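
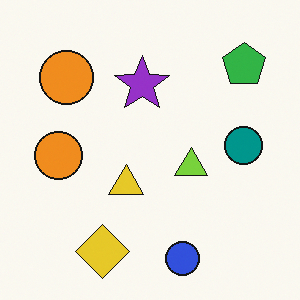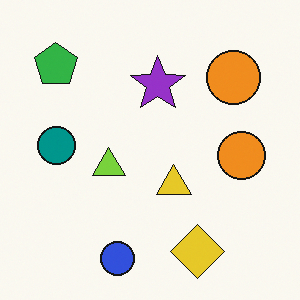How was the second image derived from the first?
This is the original image flipped horizontally (left ↔ right).

The green pentagon is in the top-right of the first image and the top-left of the second — shapes on opposite sides of the vertical midline have swapped in a mirror flip.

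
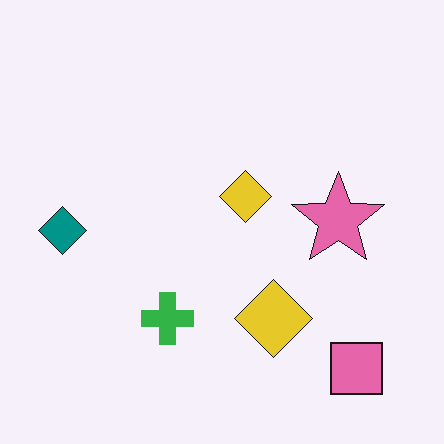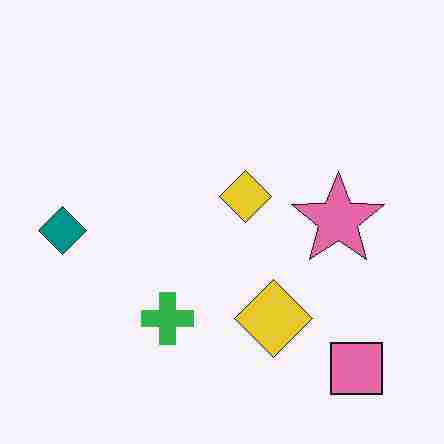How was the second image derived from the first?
Degraded with heavy JPEG compression.

Blocky 8×8 compression artifacts appear around shape edges and the flat background shows ringing — characteristic JPEG degradation.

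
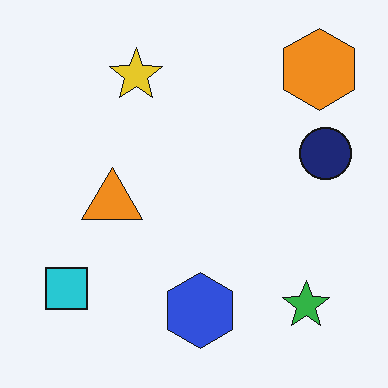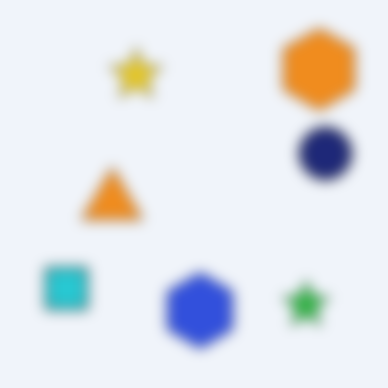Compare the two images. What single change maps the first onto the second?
It was heavily blurred.

Shape edges and outlines are uniformly softened across the whole image.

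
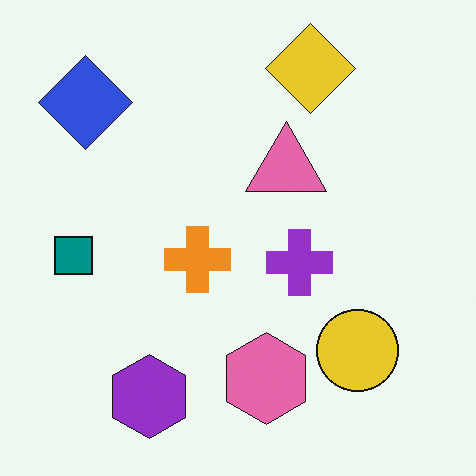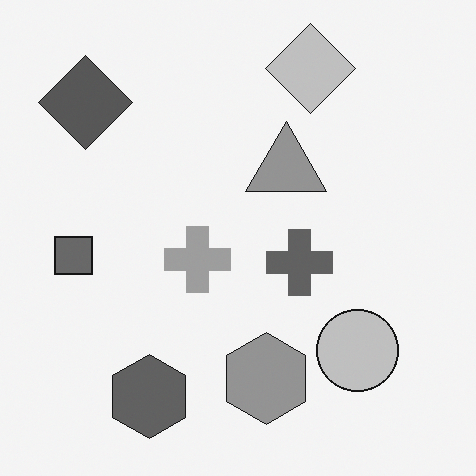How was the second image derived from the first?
The second image is the first converted to grayscale.

All color is removed — every shape is now a shade of grey.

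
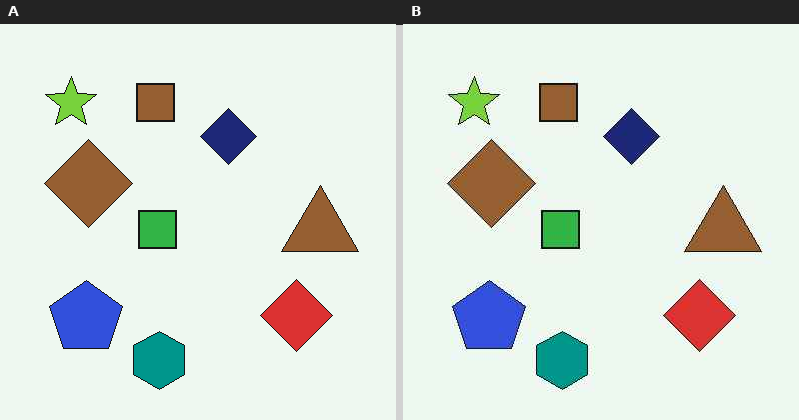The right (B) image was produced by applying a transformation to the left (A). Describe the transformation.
The image was JPEG-compressed with visible artifacts.

Blocky 8×8 compression artifacts appear around shape edges and the flat background shows ringing — characteristic JPEG degradation.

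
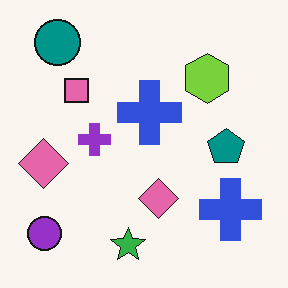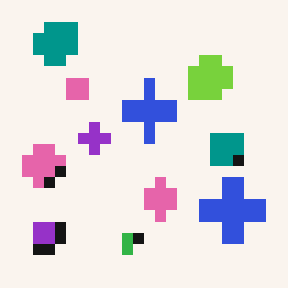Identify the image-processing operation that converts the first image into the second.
Coarsely pixelated.

Shapes are reduced to large square blocks; fine edges and outlines are lost — a downscale-then-upscale (mosaic) effect.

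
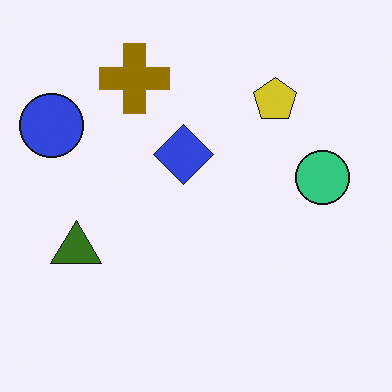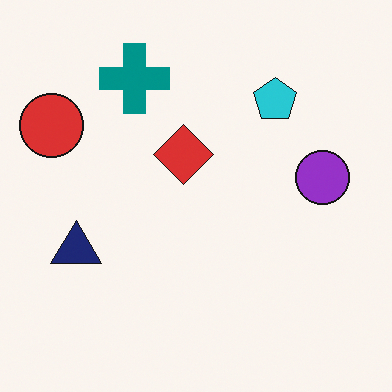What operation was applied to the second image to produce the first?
The first image is the second hue-shifted by a large amount.

Every shape's color has rotated by the same amount around the hue wheel — a uniform hue shift.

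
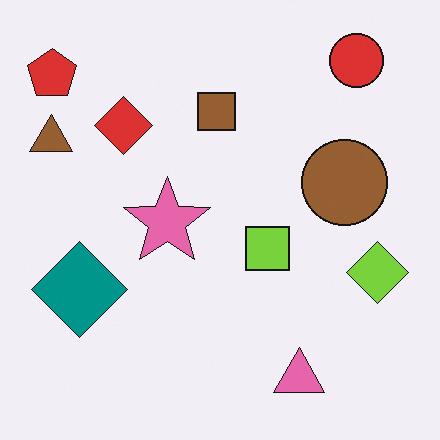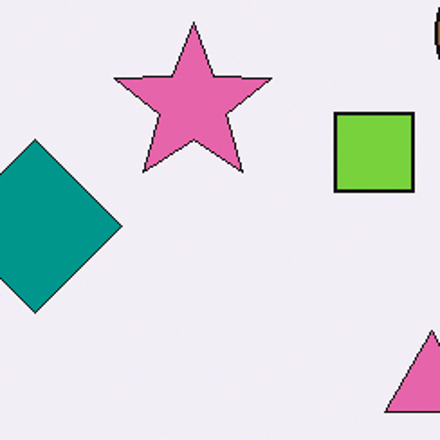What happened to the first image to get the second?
The second image is the first cropped to a noticeably smaller region and rescaled.

The visible shapes are larger and the field of view is narrower; shapes near the original edges may be partly or wholly outside the frame — a crop-and-rescale.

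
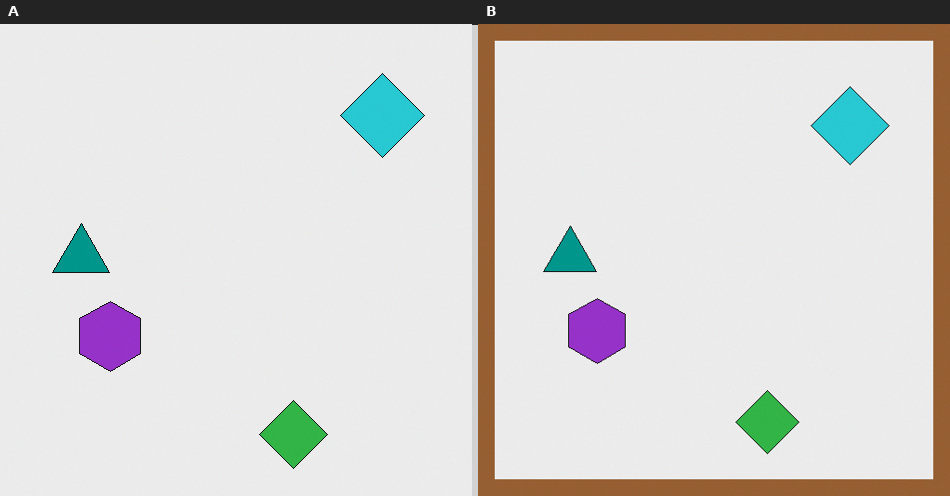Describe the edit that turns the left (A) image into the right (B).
It was framed with a brown border.

A solid brown frame runs around the edge of the right (B) image, with the content slightly shrunk inside it.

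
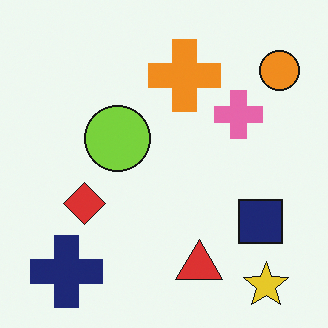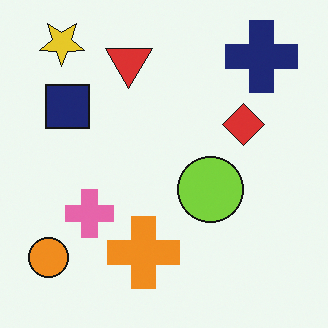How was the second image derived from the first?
Rotated 180°.

The yellow star sits in the bottom-right of the first image and the top-left of the second — consistent with a whole-image 180° rotation.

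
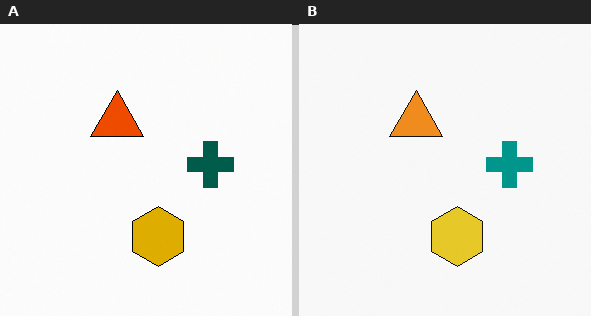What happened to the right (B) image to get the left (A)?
Boosted in contrast.

Tones are pushed away from mid-grey across the whole image — a global contrast change.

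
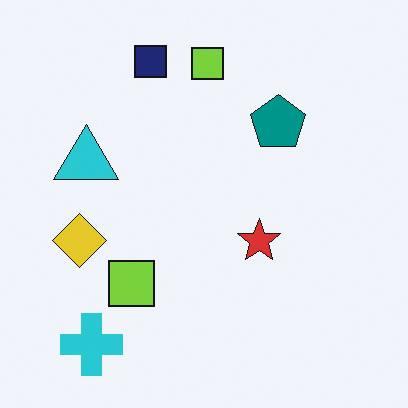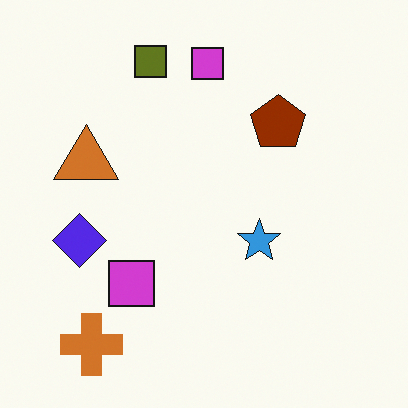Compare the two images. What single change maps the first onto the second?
This is the original image hue-shifted by a large amount.

Every shape's color has rotated by the same amount around the hue wheel — a uniform hue shift.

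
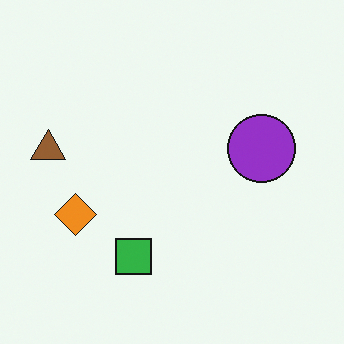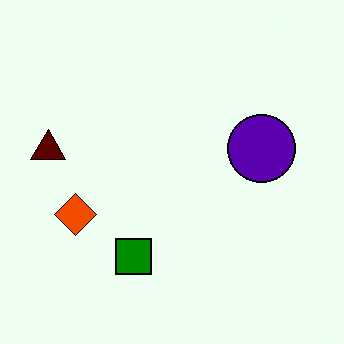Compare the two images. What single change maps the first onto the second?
The second image is the first given much higher contrast.

Tones are pushed away from mid-grey across the whole image — a global contrast change.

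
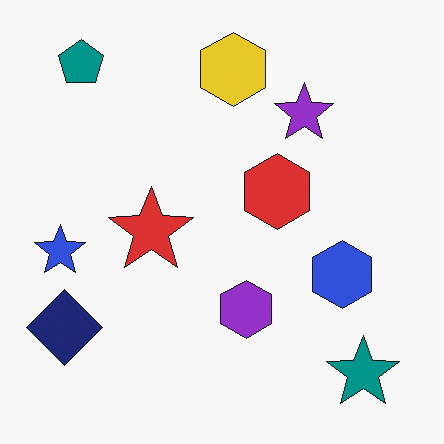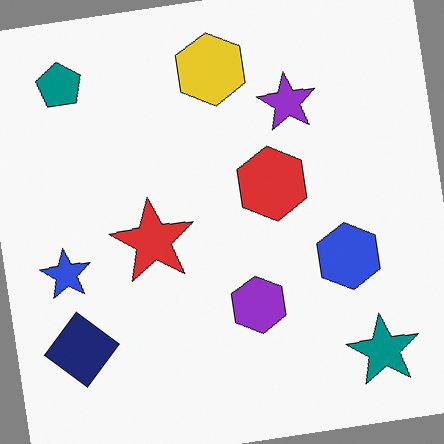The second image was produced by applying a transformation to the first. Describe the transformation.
The second image is the first rotated counter-clockwise by a few degrees.

Every shape is tilted by the same angle and the image corners show triangular fill wedges — a whole-image rotation by a non-right angle.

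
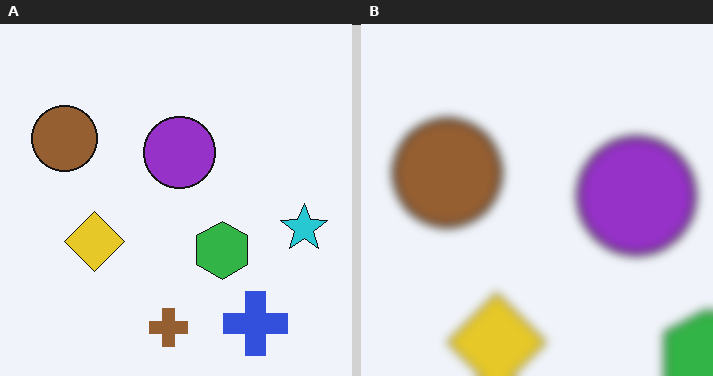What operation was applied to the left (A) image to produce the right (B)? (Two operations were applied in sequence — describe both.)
The right (B) image is the left (A) cropped to a noticeably smaller region and rescaled, then heavily blurred.

The visible shapes are larger and the field of view is narrower; shapes near the original edges may be partly or wholly outside the frame — a crop-and-rescale. Shape edges and outlines are uniformly softened across the whole image.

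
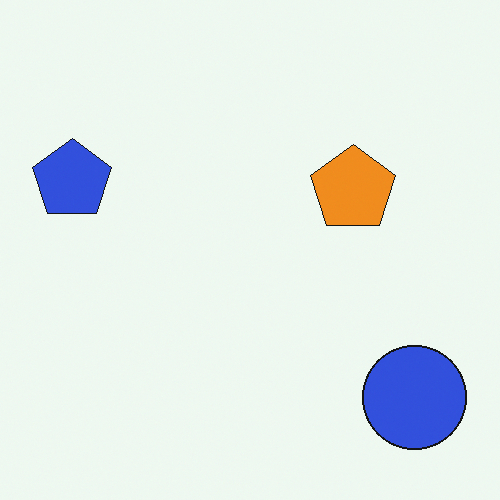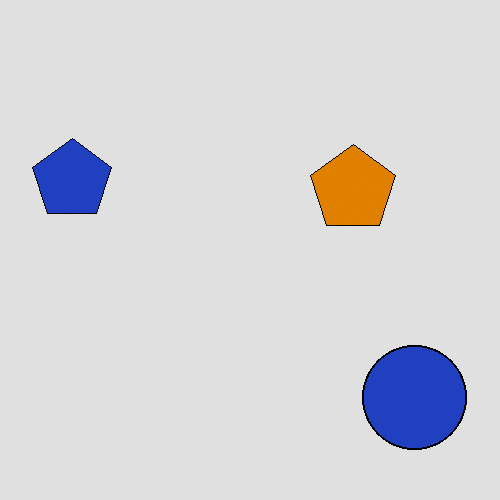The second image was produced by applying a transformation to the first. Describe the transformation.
Moderately posterized.

Each flat color has snapped to a coarser quantized level — most visibly, the near-white background has dropped to a flat grey.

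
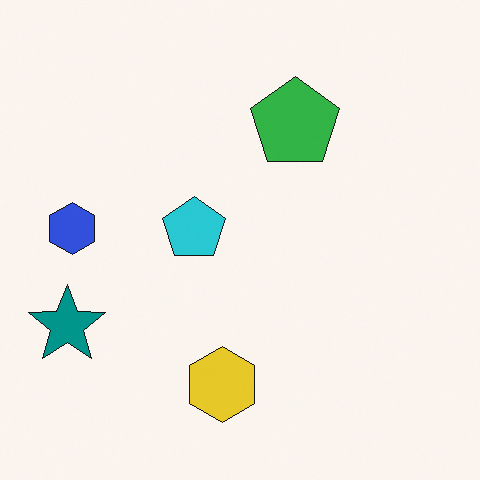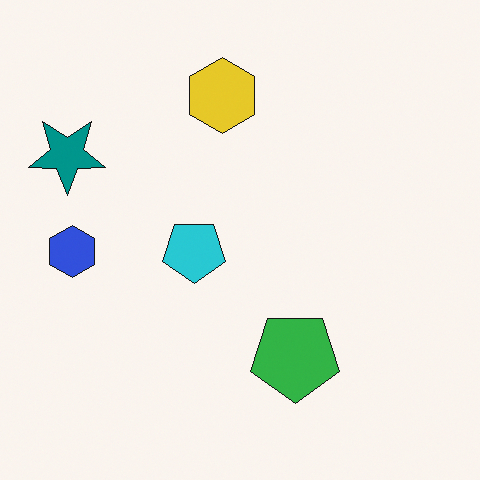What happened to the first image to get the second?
The image was flipped vertically (top ↔ bottom).

The yellow hexagon is in the bottom of the first image and the top of the second — shapes on opposite sides of the horizontal midline have swapped in a mirror flip.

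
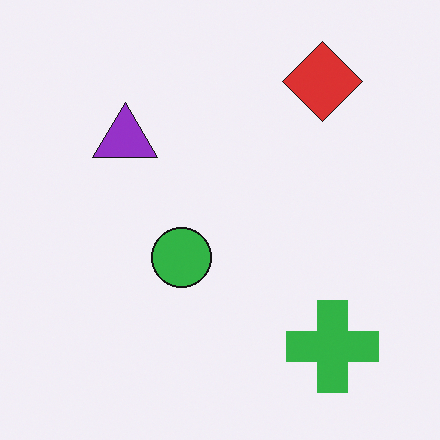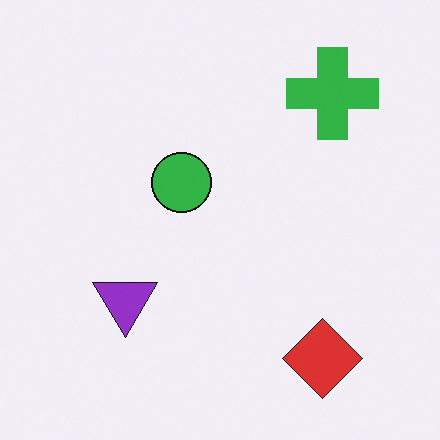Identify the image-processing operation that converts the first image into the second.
The second image is the first flipped vertically (top ↔ bottom).

The red diamond is in the top-right of the first image and the bottom-right of the second — shapes on opposite sides of the horizontal midline have swapped in a mirror flip.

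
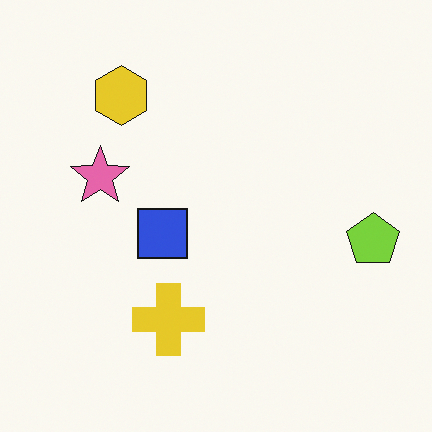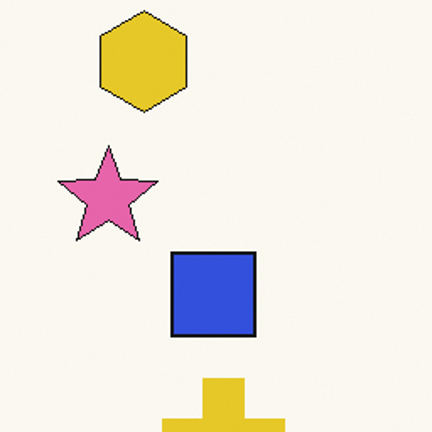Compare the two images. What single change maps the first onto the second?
The transformation is: cropped to a noticeably smaller region and rescaled.

The visible shapes are larger and the field of view is narrower; shapes near the original edges may be partly or wholly outside the frame — a crop-and-rescale.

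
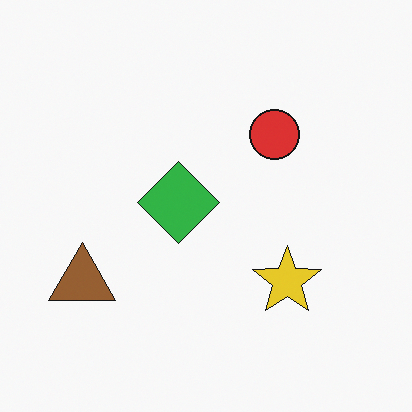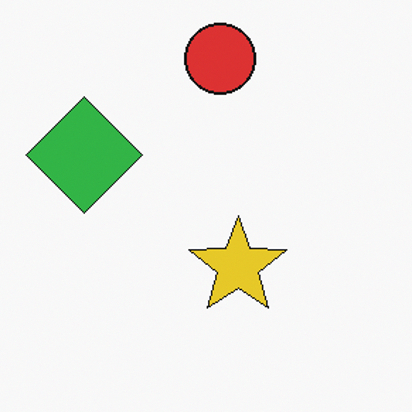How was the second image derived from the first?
The image was cropped slightly and scaled back up.

The visible shapes are larger and the field of view is narrower; shapes near the original edges may be partly or wholly outside the frame — a crop-and-rescale.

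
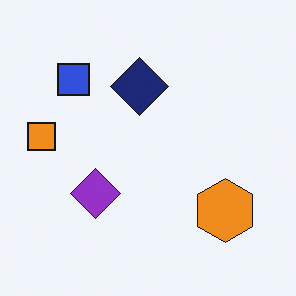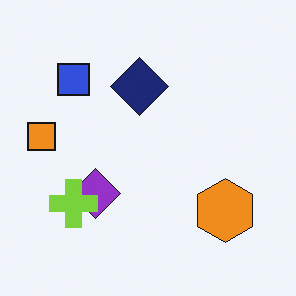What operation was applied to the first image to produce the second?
It was overlaid with an additional lime cross.

A lime cross appears in the second image that is absent from the first.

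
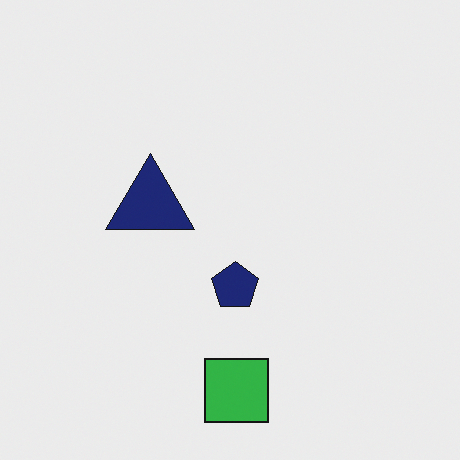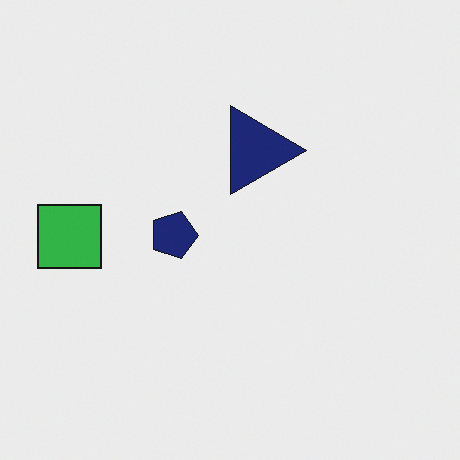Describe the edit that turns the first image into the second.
This is the original image rotated 90° clockwise.

The green square sits in the bottom of the first image and the left of the second — consistent with a whole-image 90° clockwise rotation.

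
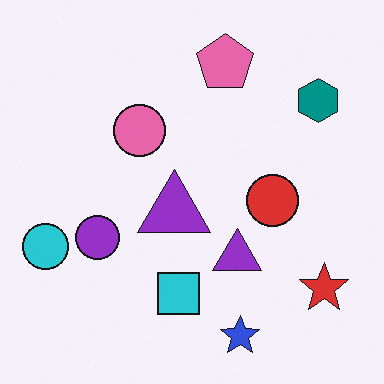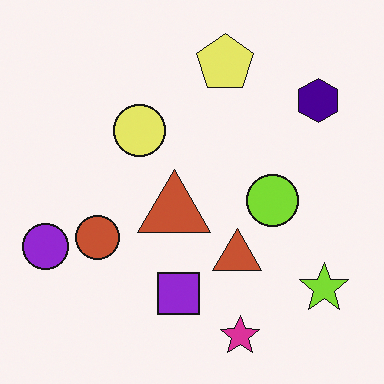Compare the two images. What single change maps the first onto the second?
This is the original image hue-shifted by a moderate amount.

Every shape's color has rotated by the same amount around the hue wheel — a uniform hue shift.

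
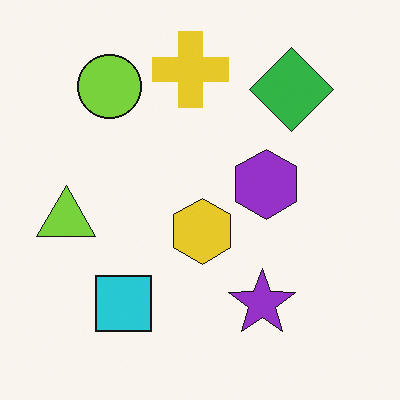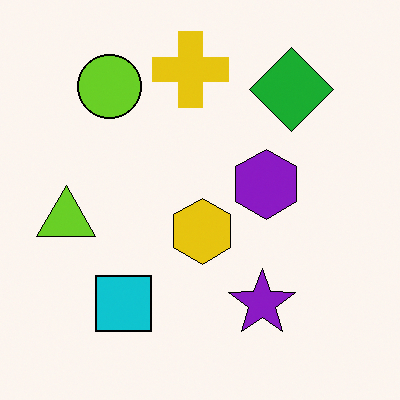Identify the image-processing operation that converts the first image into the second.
The second image is the first given slightly increased contrast.

Tones are pushed away from mid-grey across the whole image — a global contrast change.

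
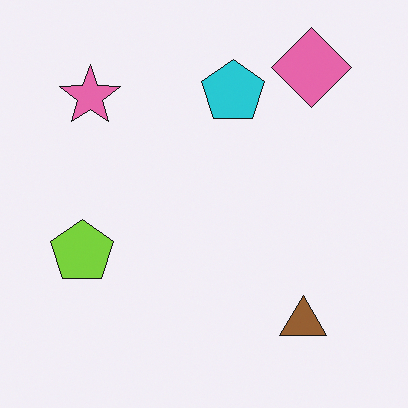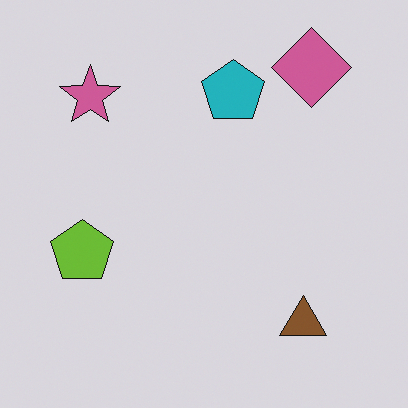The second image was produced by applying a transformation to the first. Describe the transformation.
The image was slightly darkened.

Every pixel — background and shapes alike — is uniformly darkened.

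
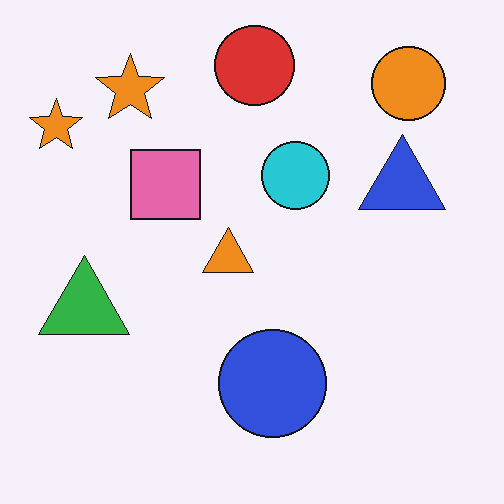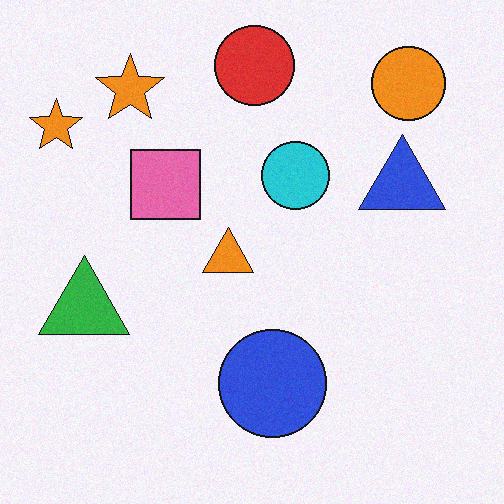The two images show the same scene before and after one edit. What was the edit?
The transformation is: degraded with subtle gaussian noise.

Random speckle covers the whole image, including the flat background.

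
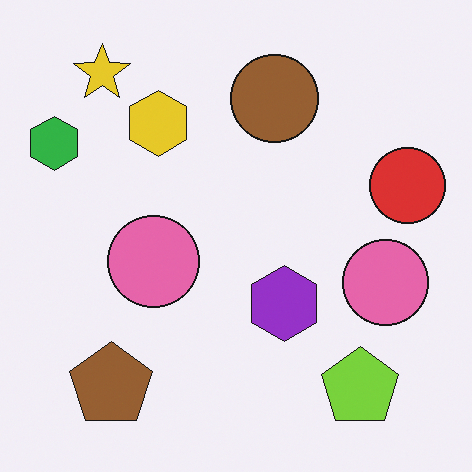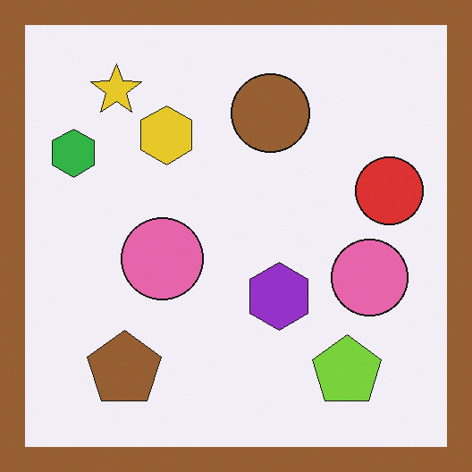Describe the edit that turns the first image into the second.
The second image is the first framed with a brown border.

A solid brown frame runs around the edge of the second image, with the content slightly shrunk inside it.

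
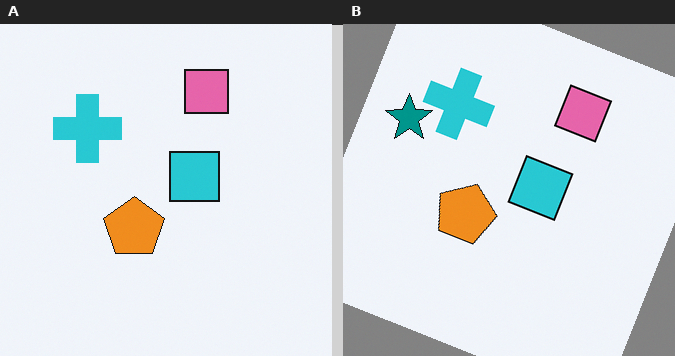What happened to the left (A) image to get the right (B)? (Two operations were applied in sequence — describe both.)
The image was rotated clockwise by a moderate amount, then overlaid with an additional teal star.

Every shape is tilted by the same angle and the image corners show triangular fill wedges — a whole-image rotation by a non-right angle. A teal star appears in the right (B) image that is absent from the left (A).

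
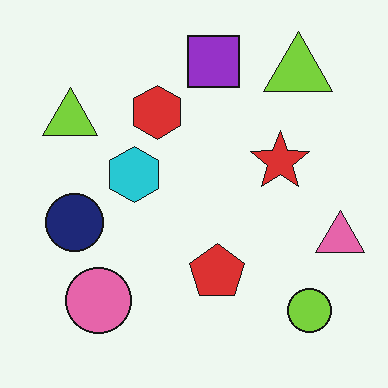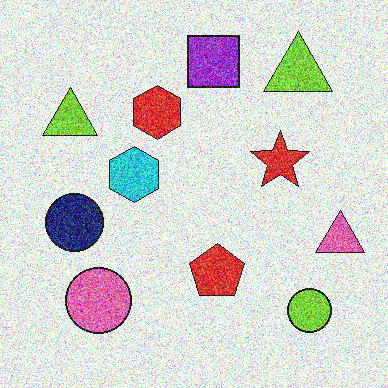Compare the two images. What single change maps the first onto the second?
The second image is the first degraded with strong gaussian noise.

Random speckle covers the whole image, including the flat background.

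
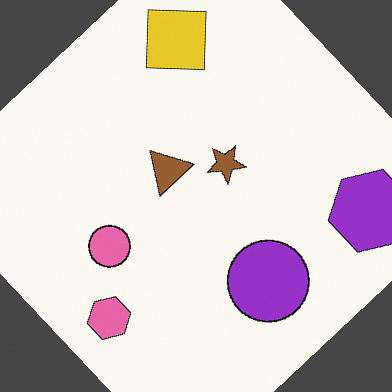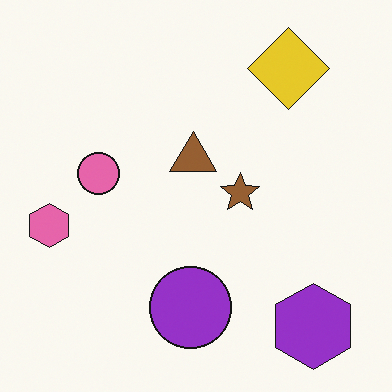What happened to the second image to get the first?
The image was rotated counter-clockwise by a large amount — several tens of degrees.

Every shape is tilted by the same angle and the image corners show triangular fill wedges — a whole-image rotation by a non-right angle.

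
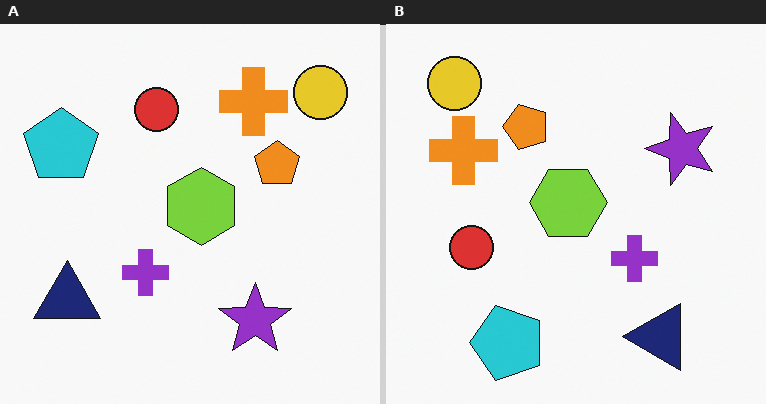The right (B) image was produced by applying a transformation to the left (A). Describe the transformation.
This is the original image rotated 90° counter-clockwise.

The yellow circle sits in the top-right of the left (A) image and the top-left of the right (B) — consistent with a whole-image 90° counter-clockwise rotation.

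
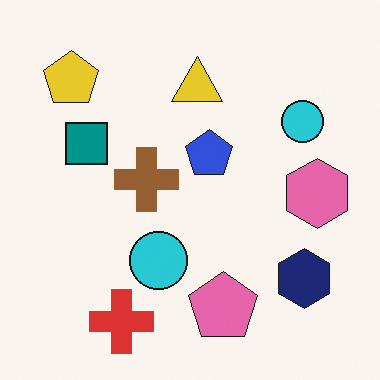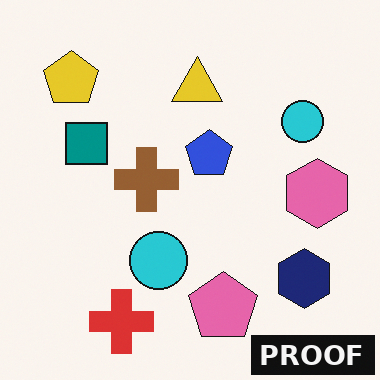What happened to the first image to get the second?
The transformation is: watermarked with the text "PROOF" in the lower-right corner.

A dark label reading "PROOF" appears in the lower-right corner.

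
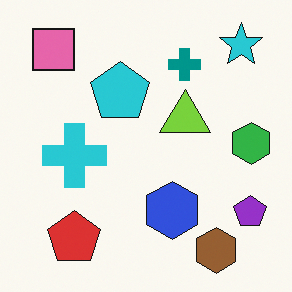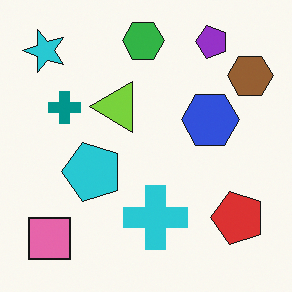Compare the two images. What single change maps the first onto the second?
The image was rotated 90° counter-clockwise.

The cyan star sits in the top-right of the first image and the top-left of the second — consistent with a whole-image 90° counter-clockwise rotation.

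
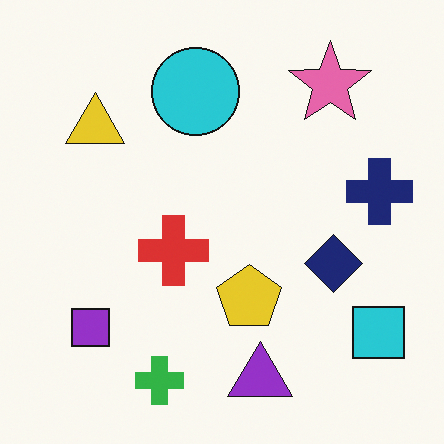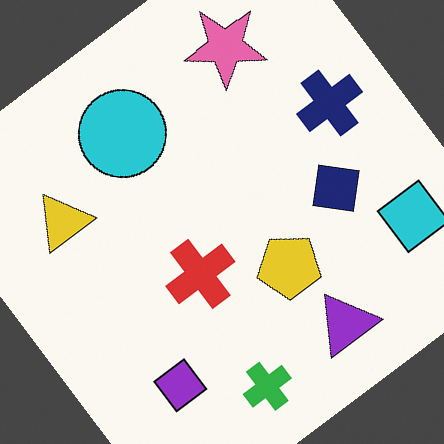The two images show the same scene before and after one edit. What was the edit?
The transformation is: rotated counter-clockwise by a large amount — several tens of degrees.

Every shape is tilted by the same angle and the image corners show triangular fill wedges — a whole-image rotation by a non-right angle.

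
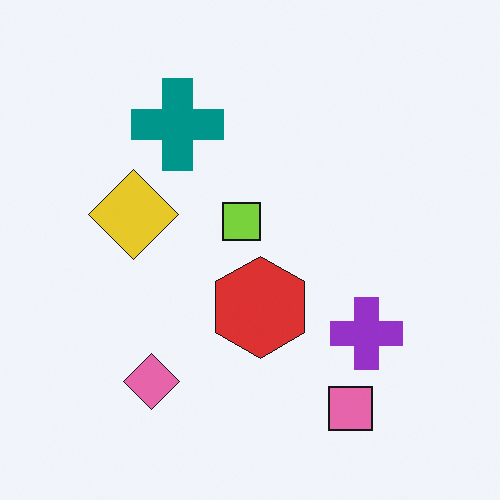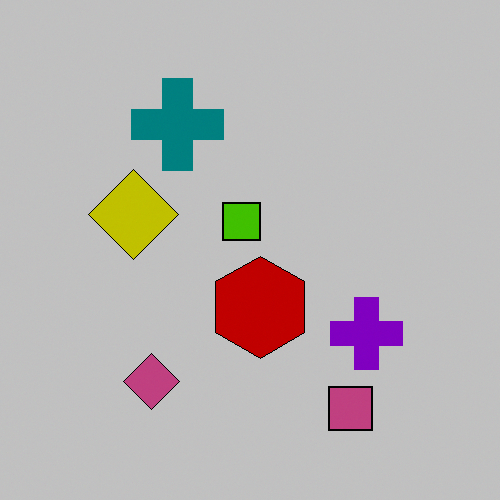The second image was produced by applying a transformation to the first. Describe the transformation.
This is the original image heavily posterized to just a handful of flat colors.

Each flat color has snapped to a coarser quantized level — most visibly, the near-white background has dropped to a flat grey.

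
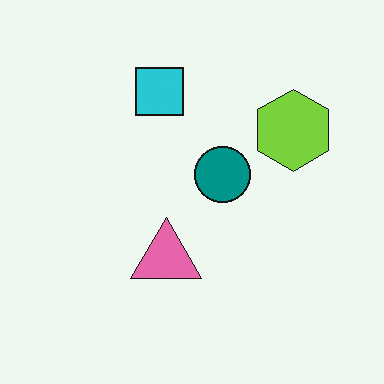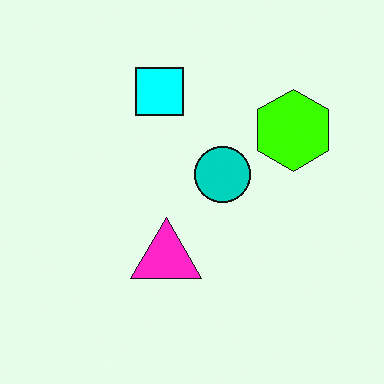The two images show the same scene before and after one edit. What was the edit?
This is the original image heavily oversaturated.

All colors are more vivid — a global saturation change.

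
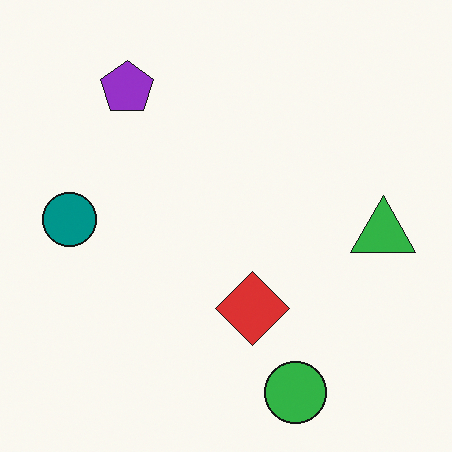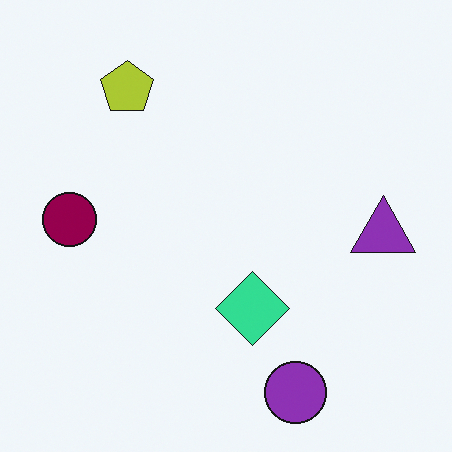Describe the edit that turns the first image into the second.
This is the original image hue-shifted through roughly a third of the color wheel.

Every shape's color has rotated by the same amount around the hue wheel — a uniform hue shift.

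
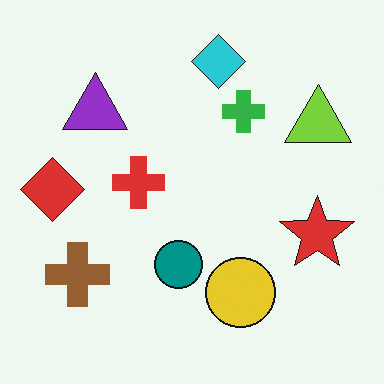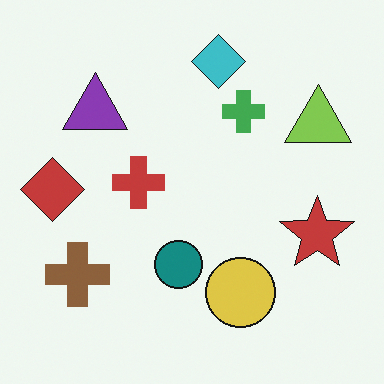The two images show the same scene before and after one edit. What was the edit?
The transformation is: slightly desaturated.

All colors are more muted and greyish — a global saturation change.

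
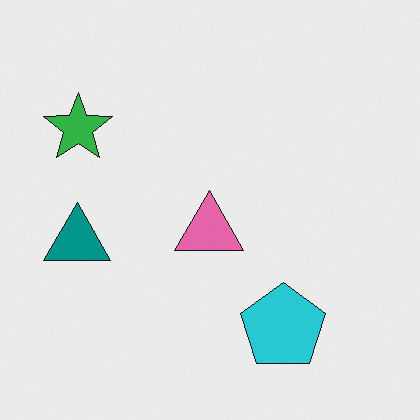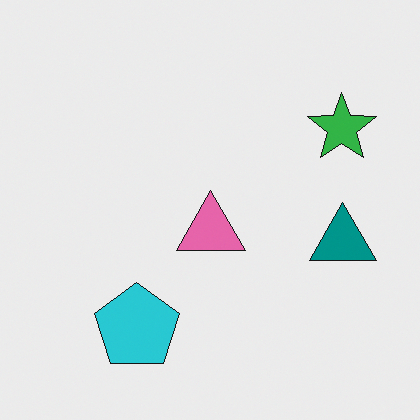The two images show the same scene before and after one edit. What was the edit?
It was flipped horizontally (left ↔ right).

The teal triangle is in the left of the first image and the right of the second — shapes on opposite sides of the vertical midline have swapped in a mirror flip.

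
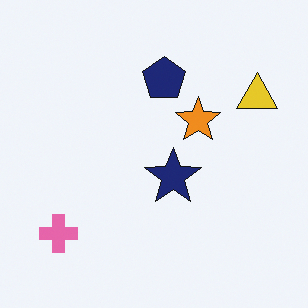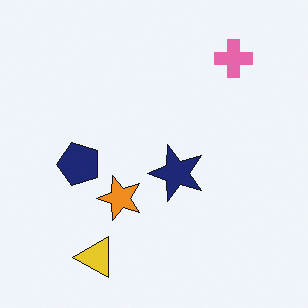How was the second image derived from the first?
It was transposed (reflected across the top-left ↔ bottom-right diagonal).

Shapes have swapped their row and column positions — what was in the top-right is now in the bottom-left — a diagonal reflection.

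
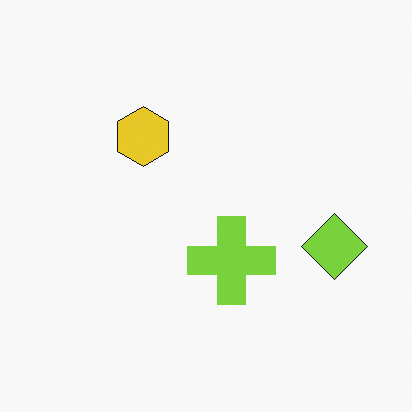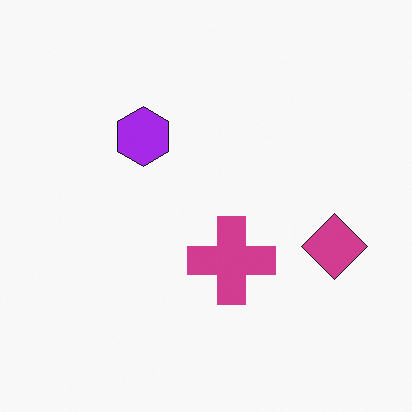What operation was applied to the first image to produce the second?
The second image is the first hue-shifted through roughly half the color wheel.

Every shape's color has rotated by the same amount around the hue wheel — a uniform hue shift.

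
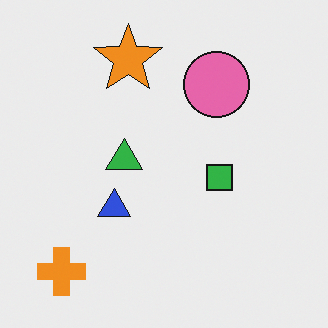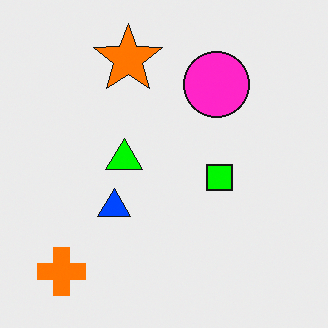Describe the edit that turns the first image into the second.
The second image is the first heavily oversaturated.

All colors are more vivid — a global saturation change.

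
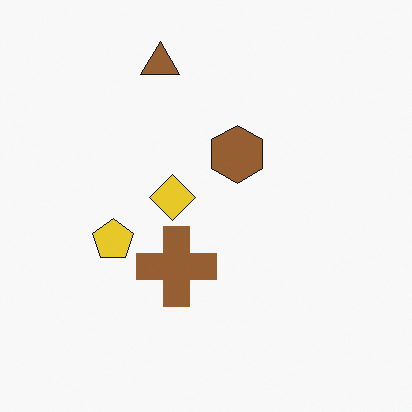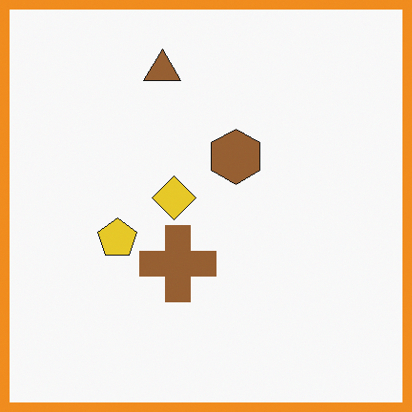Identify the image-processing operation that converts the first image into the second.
Framed with a orange border.

A solid orange frame runs around the edge of the second image, with the content slightly shrunk inside it.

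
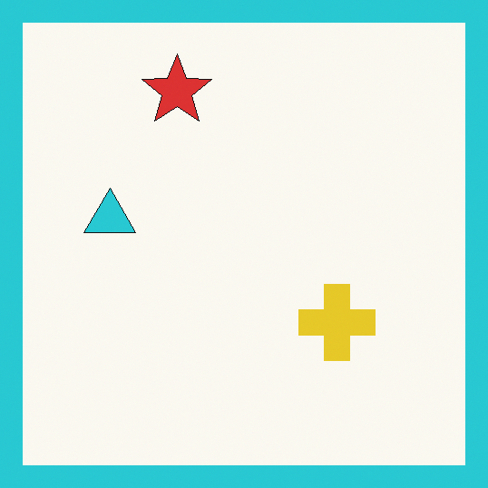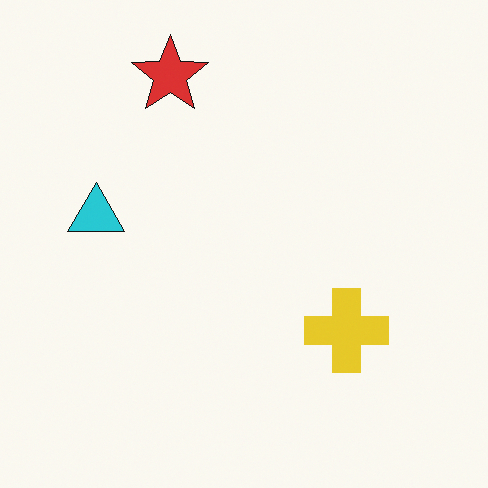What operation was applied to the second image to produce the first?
This is the original image framed with a cyan border.

A solid cyan frame runs around the edge of the first image, with the content slightly shrunk inside it.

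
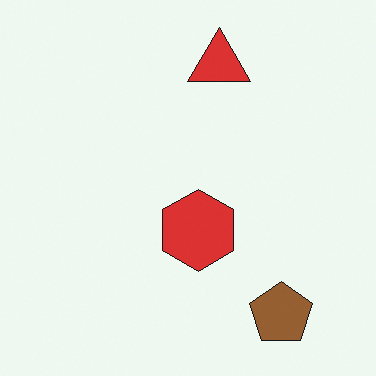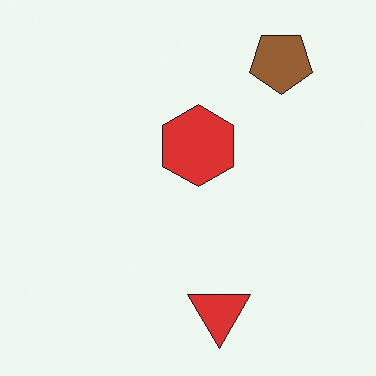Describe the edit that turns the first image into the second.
The image was flipped vertically (top ↔ bottom).

The brown pentagon is in the bottom-right of the first image and the top-right of the second — shapes on opposite sides of the horizontal midline have swapped in a mirror flip.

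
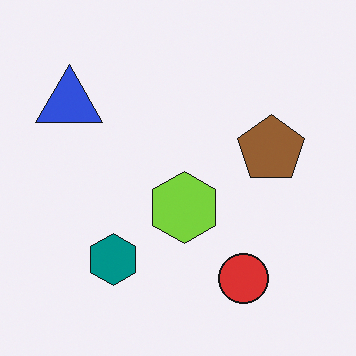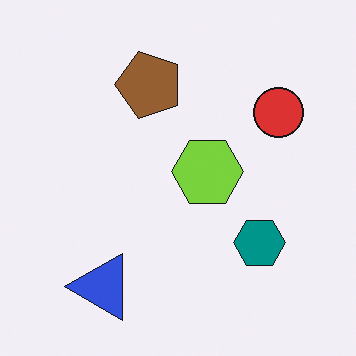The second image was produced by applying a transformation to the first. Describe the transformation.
It was rotated 90° counter-clockwise.

The blue triangle sits in the top-left of the first image and the bottom-left of the second — consistent with a whole-image 90° counter-clockwise rotation.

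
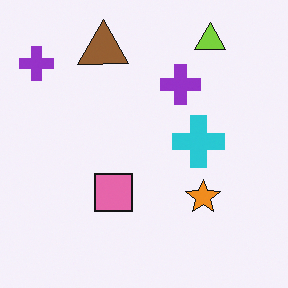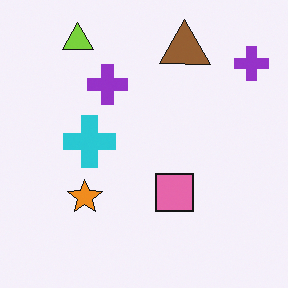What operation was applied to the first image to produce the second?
Flipped horizontally (left ↔ right).

The lime triangle is in the top-right of the first image and the top-left of the second — shapes on opposite sides of the vertical midline have swapped in a mirror flip.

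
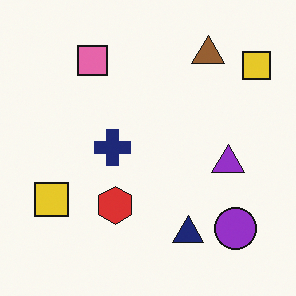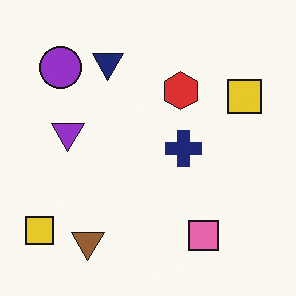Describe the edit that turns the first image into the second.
Rotated 180°.

The purple circle sits in the bottom-right of the first image and the top-left of the second — consistent with a whole-image 180° rotation.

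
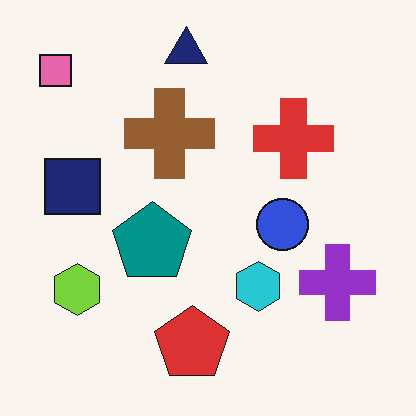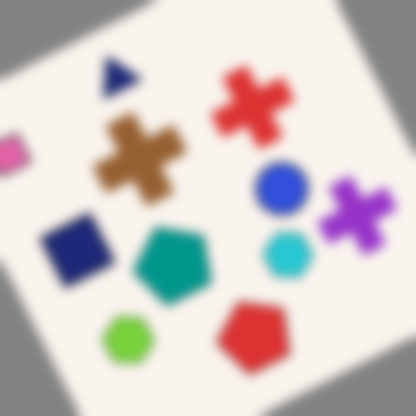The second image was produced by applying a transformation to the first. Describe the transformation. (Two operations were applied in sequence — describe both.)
The transformation is: rotated counter-clockwise by a clearly visible amount, then heavily blurred.

Every shape is tilted by the same angle and the image corners show triangular fill wedges — a whole-image rotation by a non-right angle. Shape edges and outlines are uniformly softened across the whole image.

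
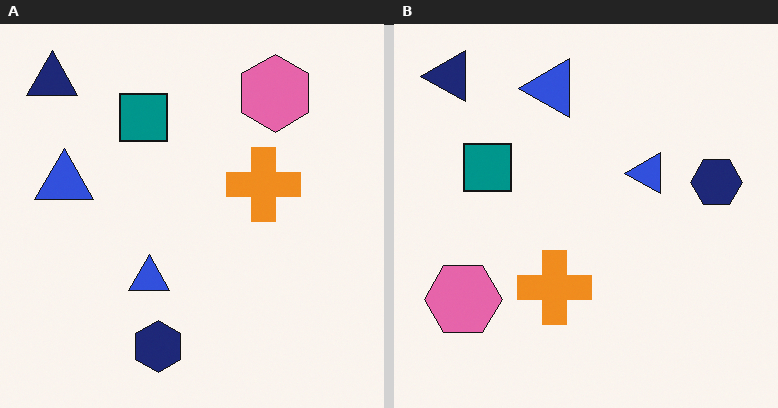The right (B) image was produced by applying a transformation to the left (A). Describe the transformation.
Transposed (reflected across the top-left ↔ bottom-right diagonal).

Shapes have swapped their row and column positions — what was in the top-right is now in the bottom-left — a diagonal reflection.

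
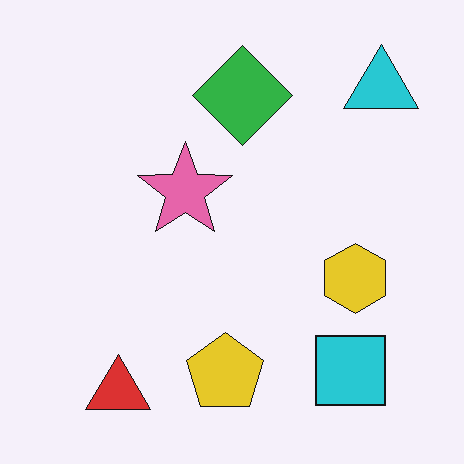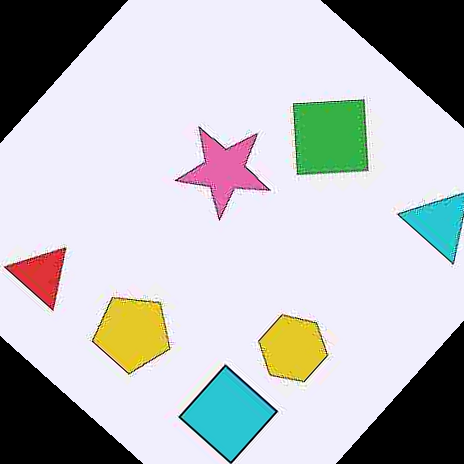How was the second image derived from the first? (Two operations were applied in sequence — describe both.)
The second image is the first degraded with heavy JPEG compression, then rotated clockwise by a large amount — several tens of degrees.

Blocky 8×8 compression artifacts appear around shape edges and the flat background shows ringing — characteristic JPEG degradation. Every shape is tilted by the same angle and the image corners show triangular fill wedges — a whole-image rotation by a non-right angle.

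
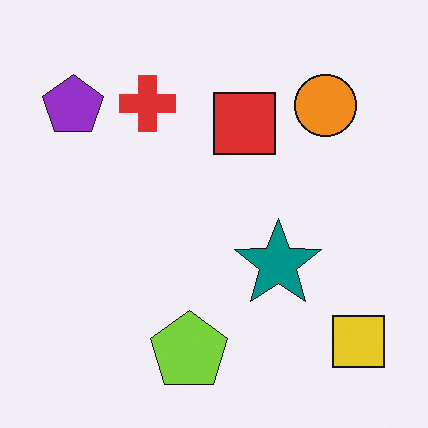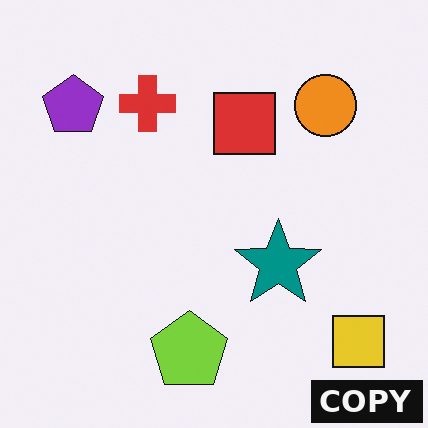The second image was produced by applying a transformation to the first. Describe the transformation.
The transformation is: watermarked with the text "COPY" in the lower-right corner.

A dark label reading "COPY" appears in the lower-right corner.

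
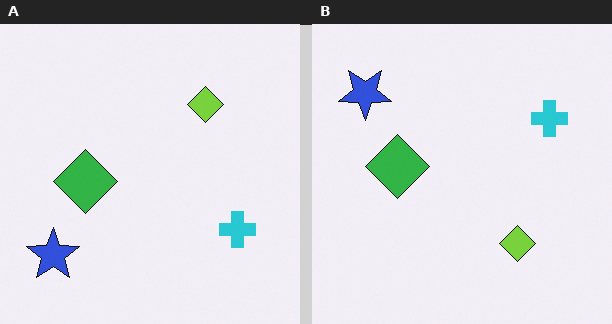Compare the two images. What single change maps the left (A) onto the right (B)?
The transformation is: flipped vertically (top ↔ bottom).

The blue star is in the bottom-left of the left (A) image and the top-left of the right (B) — shapes on opposite sides of the horizontal midline have swapped in a mirror flip.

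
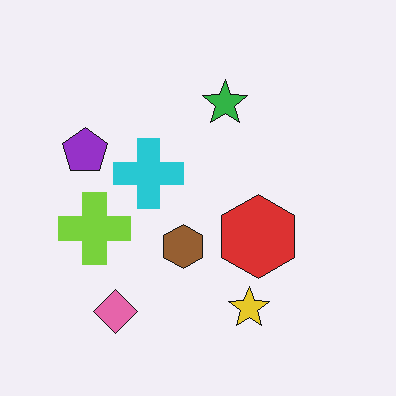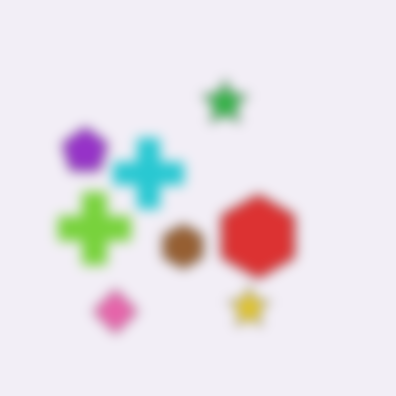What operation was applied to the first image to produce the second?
Strongly gaussian-blurred.

Shape edges and outlines are uniformly softened across the whole image.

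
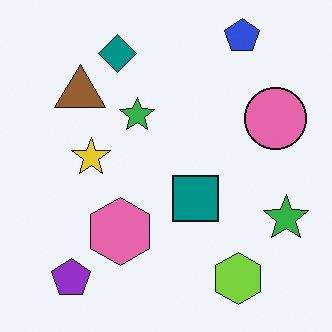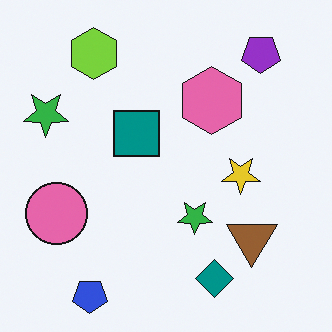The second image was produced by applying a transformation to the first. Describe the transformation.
This is the original image rotated 180°.

The blue pentagon sits in the top-right of the first image and the bottom-left of the second — consistent with a whole-image 180° rotation.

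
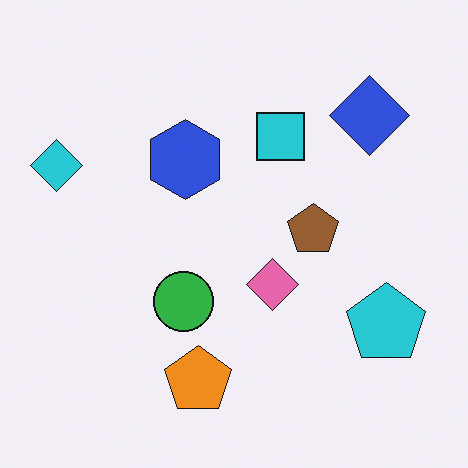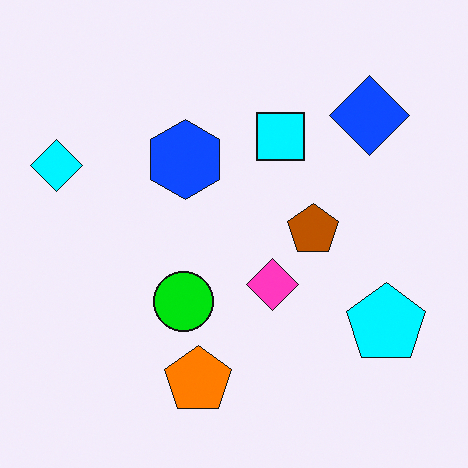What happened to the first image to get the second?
The transformation is: made much more vivid (saturation change).

All colors are more vivid — a global saturation change.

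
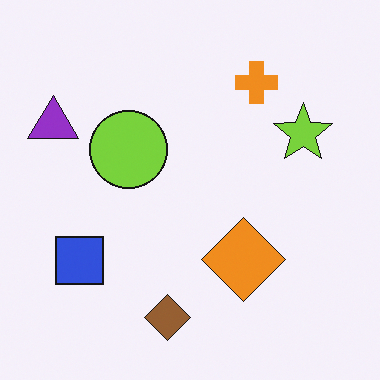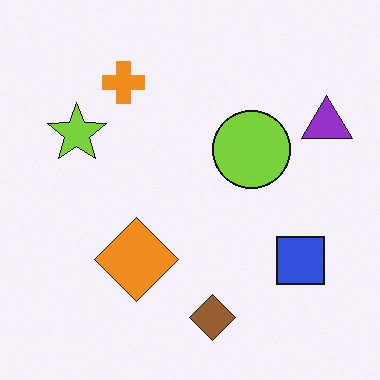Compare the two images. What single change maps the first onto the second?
It was flipped horizontally (left ↔ right).

The purple triangle is in the top-left of the first image and the top-right of the second — shapes on opposite sides of the vertical midline have swapped in a mirror flip.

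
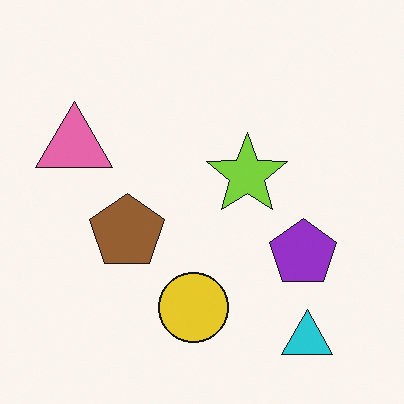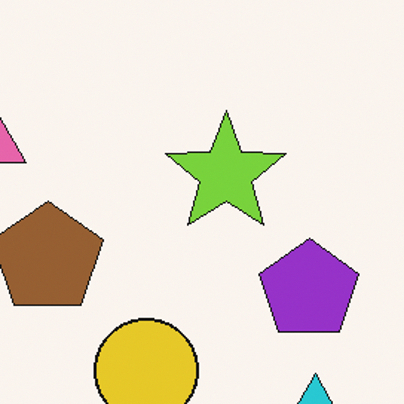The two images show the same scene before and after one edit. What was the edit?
The second image is the first cropped slightly and scaled back up.

The visible shapes are larger and the field of view is narrower; shapes near the original edges may be partly or wholly outside the frame — a crop-and-rescale.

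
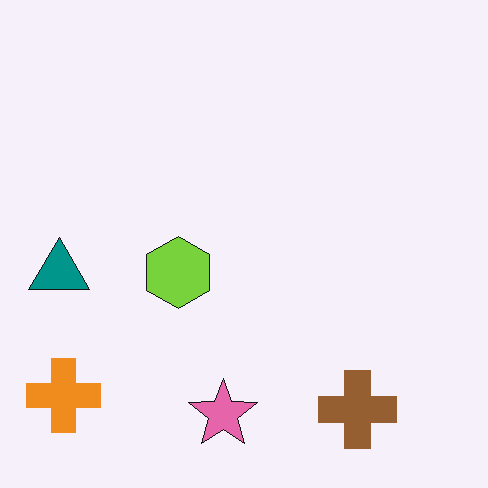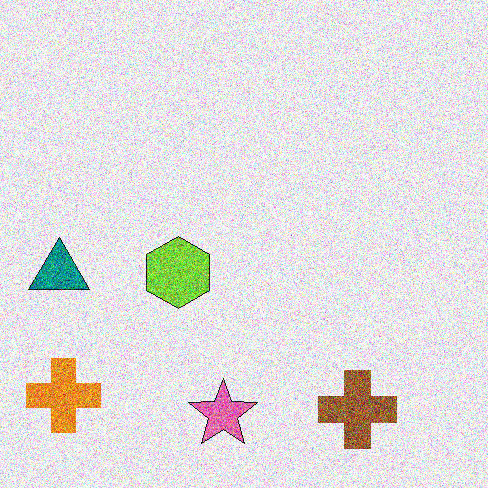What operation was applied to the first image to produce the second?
Degraded with heavy additive noise.

Random speckle covers the whole image, including the flat background.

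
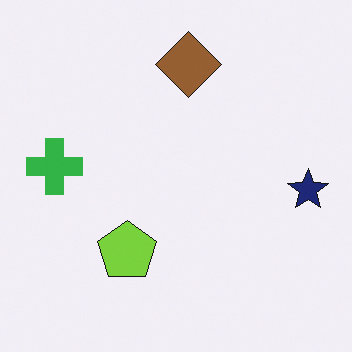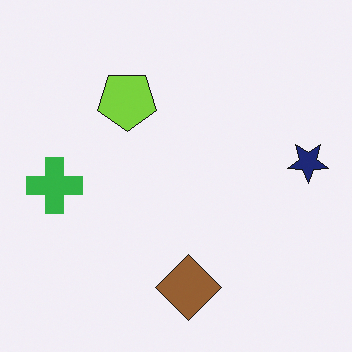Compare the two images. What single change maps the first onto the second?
The transformation is: flipped vertically (top ↔ bottom).

The brown diamond is in the top of the first image and the bottom of the second — shapes on opposite sides of the horizontal midline have swapped in a mirror flip.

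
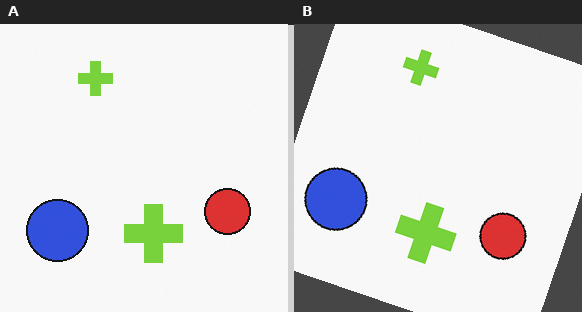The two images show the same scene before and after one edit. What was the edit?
The transformation is: rotated clockwise by a moderate amount.

Every shape is tilted by the same angle and the image corners show triangular fill wedges — a whole-image rotation by a non-right angle.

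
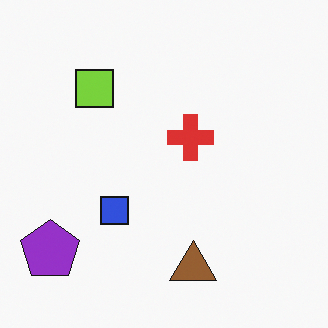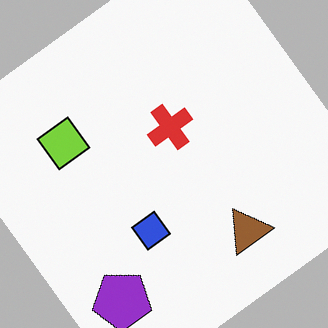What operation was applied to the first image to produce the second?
This is the original image rotated counter-clockwise by a large amount — several tens of degrees.

Every shape is tilted by the same angle and the image corners show triangular fill wedges — a whole-image rotation by a non-right angle.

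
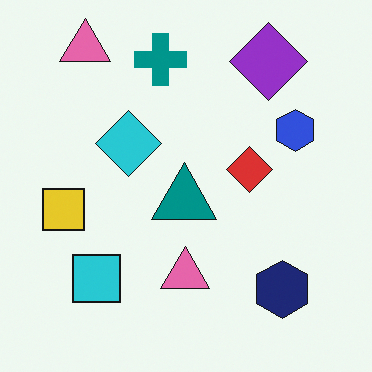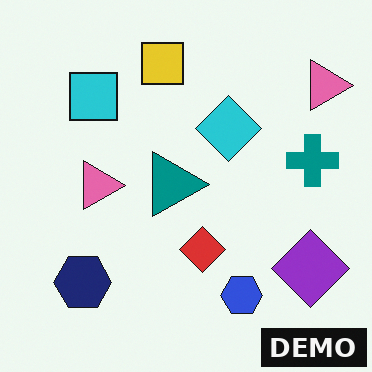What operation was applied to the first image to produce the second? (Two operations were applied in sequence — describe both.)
It was rotated 90° clockwise, then watermarked with the text "DEMO" in the lower-right corner.

The purple diamond sits in the top-right of the first image and the bottom-right of the second — consistent with a whole-image 90° clockwise rotation. A dark label reading "DEMO" appears in the lower-right corner.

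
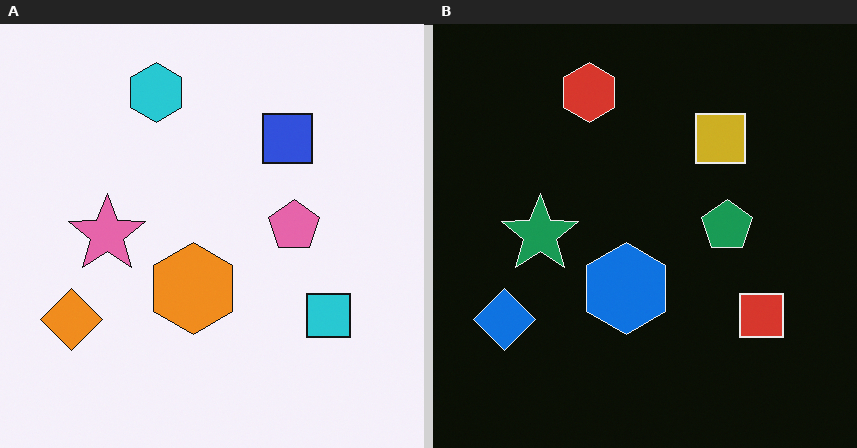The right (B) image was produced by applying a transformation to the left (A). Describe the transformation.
The transformation is: color-inverted (negative).

The light background has become dark and every shape's color is its complement — a photographic negative.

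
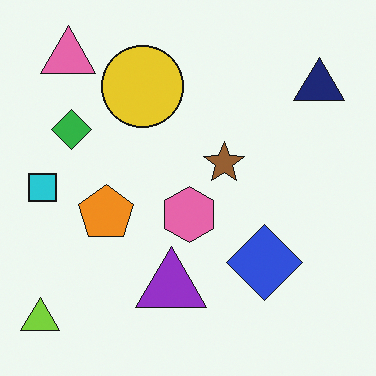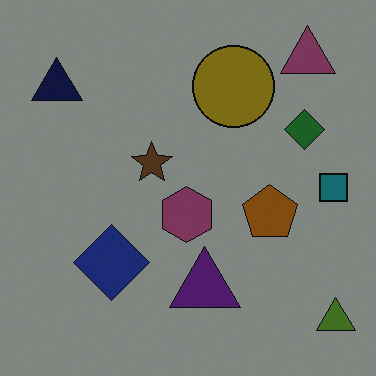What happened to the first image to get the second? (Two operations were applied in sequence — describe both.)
It was flipped horizontally (left ↔ right), then darkened a lot.

The lime triangle is in the bottom-left of the first image and the bottom-right of the second — shapes on opposite sides of the vertical midline have swapped in a mirror flip. Every pixel — background and shapes alike — is uniformly darkened.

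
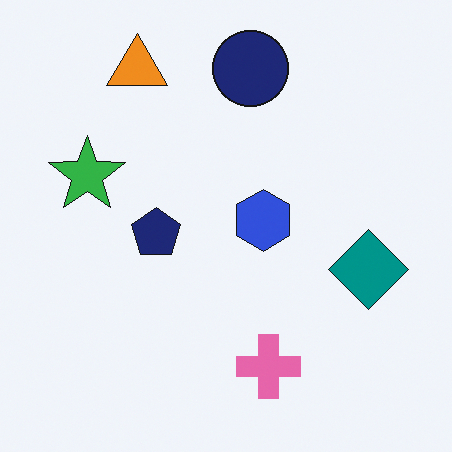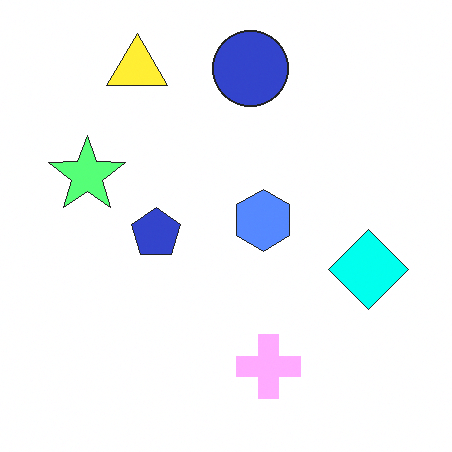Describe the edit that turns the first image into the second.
The image was noticeably brightened.

Every pixel — background and shapes alike — is uniformly brightened.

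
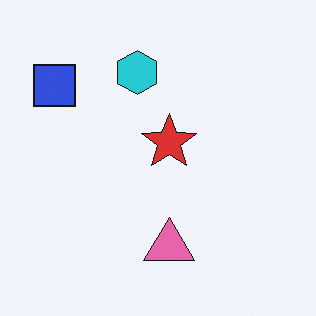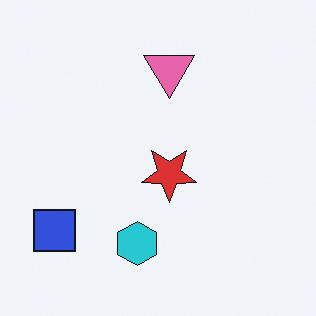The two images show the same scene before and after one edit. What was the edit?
The transformation is: flipped vertically (top ↔ bottom).

The pink triangle is in the bottom of the first image and the top of the second — shapes on opposite sides of the horizontal midline have swapped in a mirror flip.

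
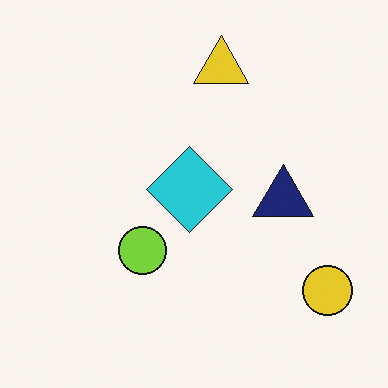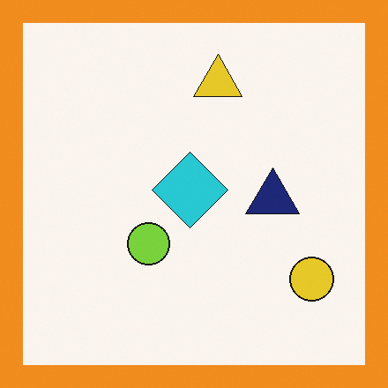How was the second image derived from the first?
The transformation is: framed with a orange border.

A solid orange frame runs around the edge of the second image, with the content slightly shrunk inside it.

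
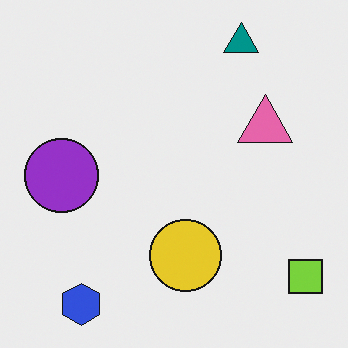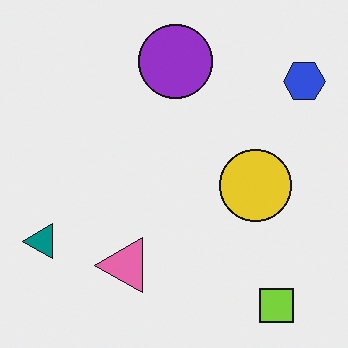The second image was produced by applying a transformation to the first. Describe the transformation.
This is the original image transposed (reflected across the top-left ↔ bottom-right diagonal).

Shapes have swapped their row and column positions — what was in the top-right is now in the bottom-left — a diagonal reflection.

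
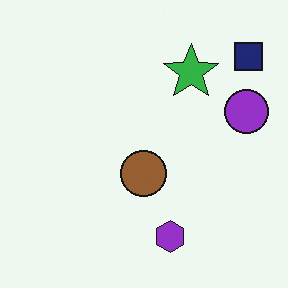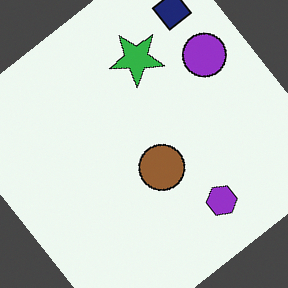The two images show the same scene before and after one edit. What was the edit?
The second image is the first rotated counter-clockwise by a large amount — several tens of degrees.

Every shape is tilted by the same angle and the image corners show triangular fill wedges — a whole-image rotation by a non-right angle.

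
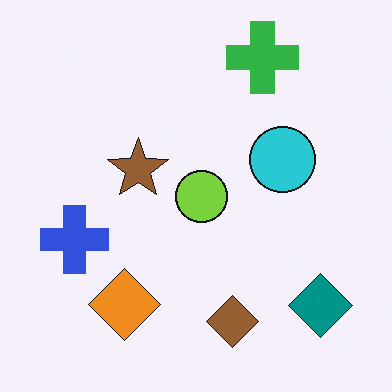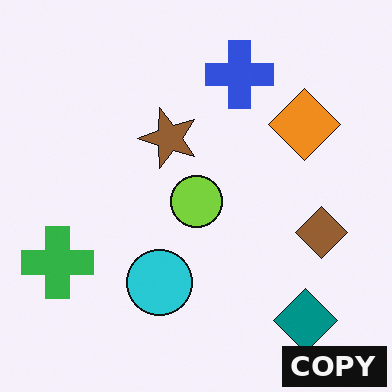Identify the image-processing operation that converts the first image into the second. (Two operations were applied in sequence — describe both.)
The transformation is: transposed (reflected across the top-left ↔ bottom-right diagonal), then watermarked with the text "COPY" in the lower-right corner.

Shapes have swapped their row and column positions — what was in the top-right is now in the bottom-left — a diagonal reflection. A dark label reading "COPY" appears in the lower-right corner.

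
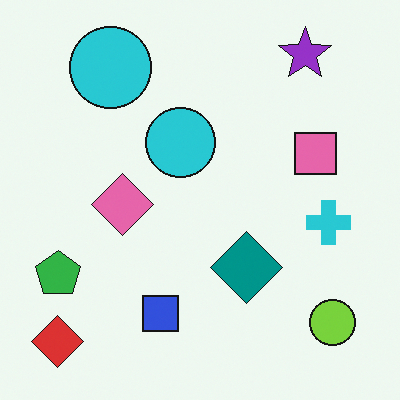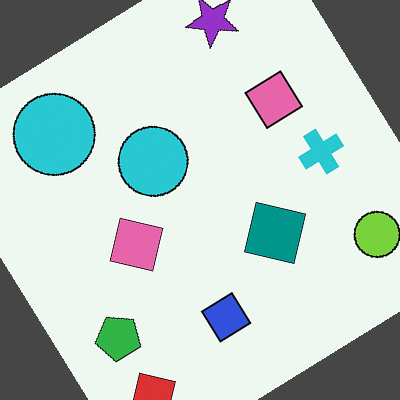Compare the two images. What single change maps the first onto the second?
The image was rotated counter-clockwise by a large amount — several tens of degrees.

Every shape is tilted by the same angle and the image corners show triangular fill wedges — a whole-image rotation by a non-right angle.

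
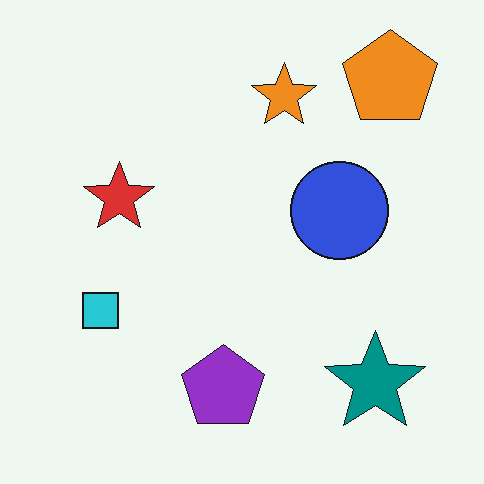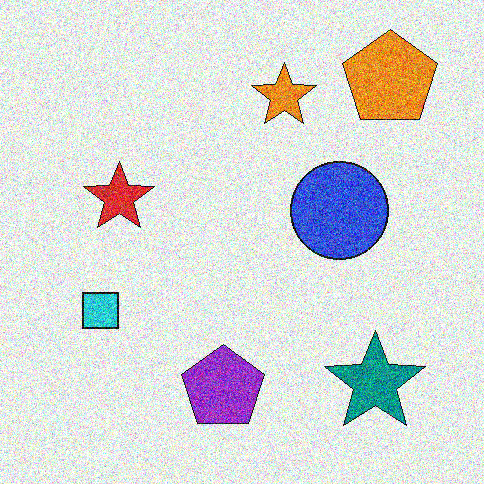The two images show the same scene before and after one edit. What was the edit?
The image was degraded with strong gaussian noise.

Random speckle covers the whole image, including the flat background.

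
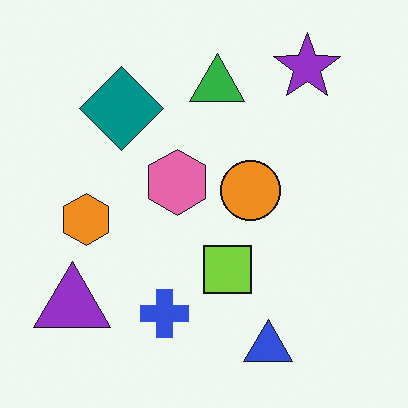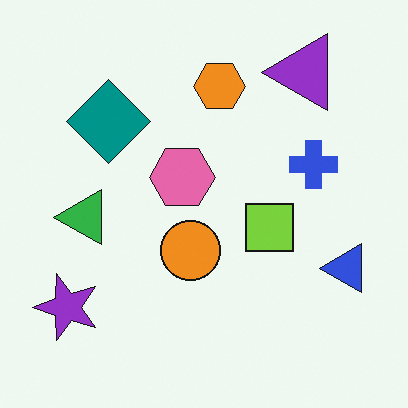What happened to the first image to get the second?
Transposed (reflected across the top-left ↔ bottom-right diagonal).

Shapes have swapped their row and column positions — what was in the top-right is now in the bottom-left — a diagonal reflection.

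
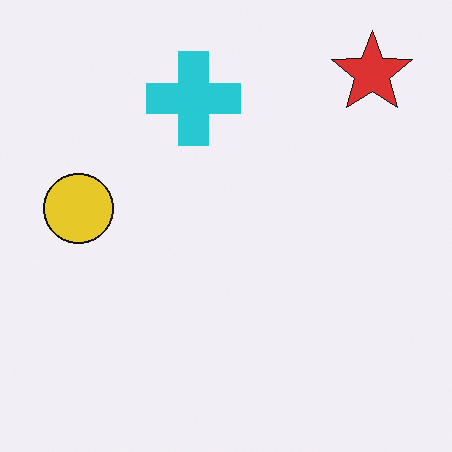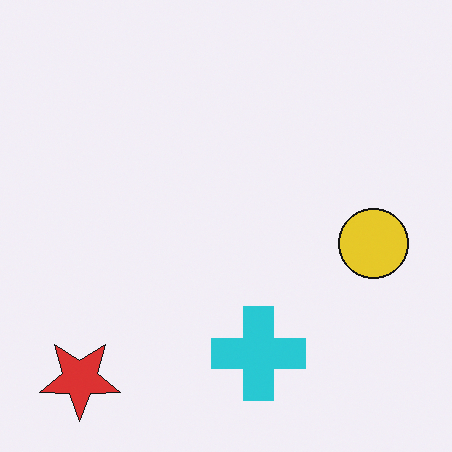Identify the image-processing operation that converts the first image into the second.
The transformation is: rotated 180°.

The red star sits in the top-right of the first image and the bottom-left of the second — consistent with a whole-image 180° rotation.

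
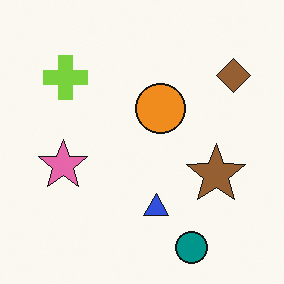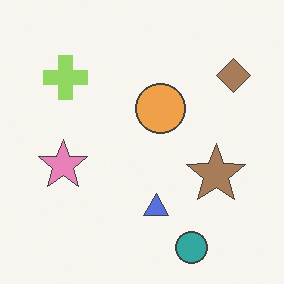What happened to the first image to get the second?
The transformation is: given slightly reduced contrast.

Tones are pushed toward mid-grey across the whole image — a global contrast change.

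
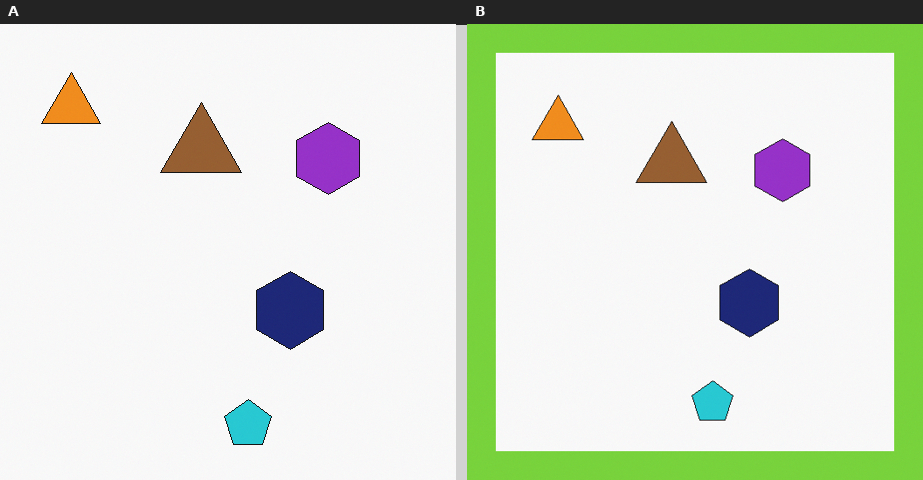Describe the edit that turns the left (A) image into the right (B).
The image was framed with a lime border.

A solid lime frame runs around the edge of the right (B) image, with the content slightly shrunk inside it.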